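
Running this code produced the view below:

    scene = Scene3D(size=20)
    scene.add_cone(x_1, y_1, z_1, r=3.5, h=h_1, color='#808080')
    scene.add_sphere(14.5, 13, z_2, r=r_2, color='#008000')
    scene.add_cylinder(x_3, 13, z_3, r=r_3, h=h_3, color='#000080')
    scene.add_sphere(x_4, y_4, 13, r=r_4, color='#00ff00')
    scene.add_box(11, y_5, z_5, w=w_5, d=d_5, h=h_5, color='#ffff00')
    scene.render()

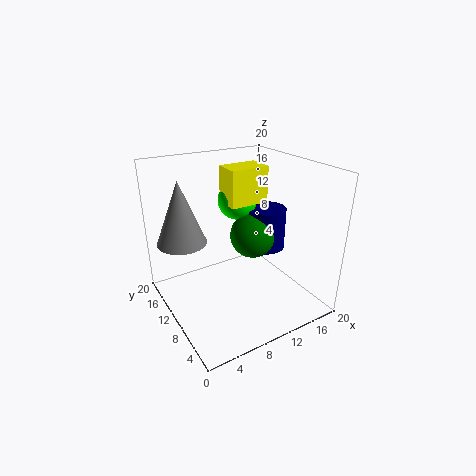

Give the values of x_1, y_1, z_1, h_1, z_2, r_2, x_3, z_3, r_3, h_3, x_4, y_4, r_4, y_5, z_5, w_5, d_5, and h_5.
x_1 = 3.5, y_1 = 14.5, z_1 = 9, h_1 = 9, z_2 = 8, r_2 = 3.5, x_3 = 17, z_3 = 5.5, r_3 = 3, h_3 = 6.5, x_4 = 13.5, y_4 = 16, r_4 = 3, y_5 = 13, z_5 = 13, w_5 = 6, d_5 = 4, h_5 = 5.5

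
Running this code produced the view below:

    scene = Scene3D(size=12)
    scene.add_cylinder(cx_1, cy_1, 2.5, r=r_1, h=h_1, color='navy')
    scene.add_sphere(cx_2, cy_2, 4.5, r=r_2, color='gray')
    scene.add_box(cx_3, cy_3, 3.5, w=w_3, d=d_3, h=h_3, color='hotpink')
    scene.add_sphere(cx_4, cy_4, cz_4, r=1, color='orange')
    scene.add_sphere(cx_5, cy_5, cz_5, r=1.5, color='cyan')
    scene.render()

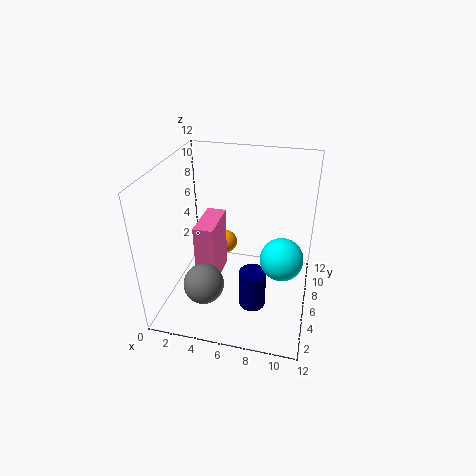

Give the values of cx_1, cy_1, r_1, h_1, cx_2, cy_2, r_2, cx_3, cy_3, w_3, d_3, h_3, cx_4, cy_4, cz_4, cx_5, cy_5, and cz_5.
cx_1 = 8; cy_1 = 2.5; r_1 = 1; h_1 = 3; cx_2 = 4.5; cy_2 = 1.5; r_2 = 1.5; cx_3 = 3.5; cy_3 = 2.5; w_3 = 1.5; d_3 = 3.5; h_3 = 5; cx_4 = 4.5; cy_4 = 7.5; cz_4 = 4.5; cx_5 = 10; cy_5 = 2.5; cz_5 = 7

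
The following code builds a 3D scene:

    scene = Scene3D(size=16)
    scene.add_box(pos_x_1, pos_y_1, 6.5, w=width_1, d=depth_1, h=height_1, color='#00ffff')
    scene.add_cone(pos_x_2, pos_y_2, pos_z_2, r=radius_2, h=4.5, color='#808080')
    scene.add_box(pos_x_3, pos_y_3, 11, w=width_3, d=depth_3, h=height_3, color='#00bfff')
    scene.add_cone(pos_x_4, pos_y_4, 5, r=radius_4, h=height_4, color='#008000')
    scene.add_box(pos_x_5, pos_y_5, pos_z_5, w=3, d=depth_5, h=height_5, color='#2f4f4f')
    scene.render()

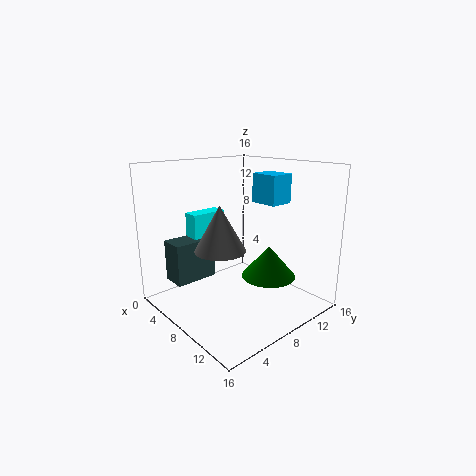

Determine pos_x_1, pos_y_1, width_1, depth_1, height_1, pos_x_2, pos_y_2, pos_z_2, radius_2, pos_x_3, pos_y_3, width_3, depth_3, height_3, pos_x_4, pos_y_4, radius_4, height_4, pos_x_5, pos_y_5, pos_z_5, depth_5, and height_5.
pos_x_1 = 0.5, pos_y_1 = 6, width_1 = 2, depth_1 = 4.5, height_1 = 3.25, pos_x_2 = 10.25, pos_y_2 = 3.75, pos_z_2 = 8.25, radius_2 = 2.5, pos_x_3 = 5.5, pos_y_3 = 12.5, width_3 = 3.5, depth_3 = 3, height_3 = 3.5, pos_x_4 = 12.5, pos_y_4 = 8.25, radius_4 = 2.75, height_4 = 3.25, pos_x_5 = 0.25, pos_y_5 = 3, pos_z_5 = 1.75, depth_5 = 5.25, height_5 = 5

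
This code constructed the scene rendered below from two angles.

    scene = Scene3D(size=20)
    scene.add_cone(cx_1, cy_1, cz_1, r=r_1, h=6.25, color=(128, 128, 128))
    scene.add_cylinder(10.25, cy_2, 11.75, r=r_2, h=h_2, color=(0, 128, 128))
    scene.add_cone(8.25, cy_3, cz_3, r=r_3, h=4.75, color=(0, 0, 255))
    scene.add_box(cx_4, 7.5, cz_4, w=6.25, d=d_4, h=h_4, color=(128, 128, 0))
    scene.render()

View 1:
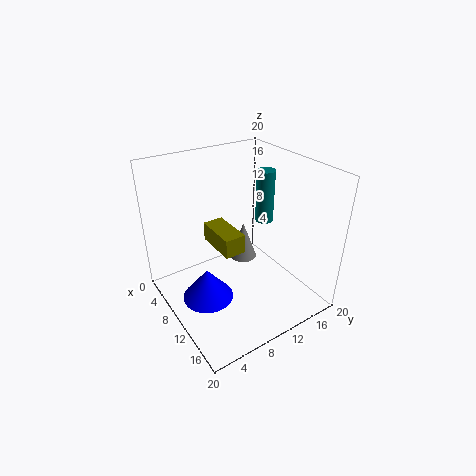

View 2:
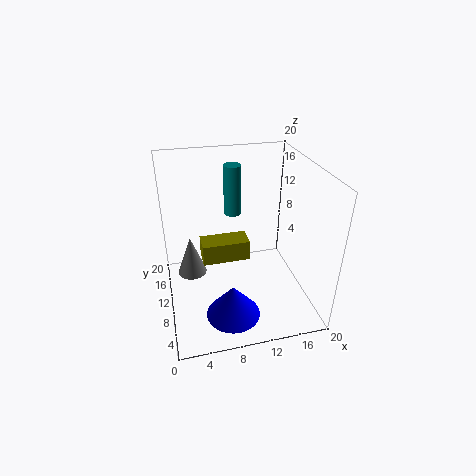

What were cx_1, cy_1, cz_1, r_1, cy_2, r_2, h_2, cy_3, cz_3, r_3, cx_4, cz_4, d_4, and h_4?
cx_1 = 3.75
cy_1 = 15.25
cz_1 = 1.5
r_1 = 2.25
cy_2 = 14.25
r_2 = 1.25
h_2 = 7.25
cy_3 = 5.75
cz_3 = 0.25
r_3 = 3.75
cx_4 = 4.75
cz_4 = 8
d_4 = 3
h_4 = 2.75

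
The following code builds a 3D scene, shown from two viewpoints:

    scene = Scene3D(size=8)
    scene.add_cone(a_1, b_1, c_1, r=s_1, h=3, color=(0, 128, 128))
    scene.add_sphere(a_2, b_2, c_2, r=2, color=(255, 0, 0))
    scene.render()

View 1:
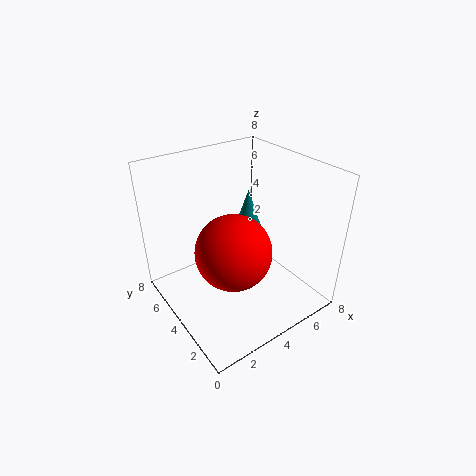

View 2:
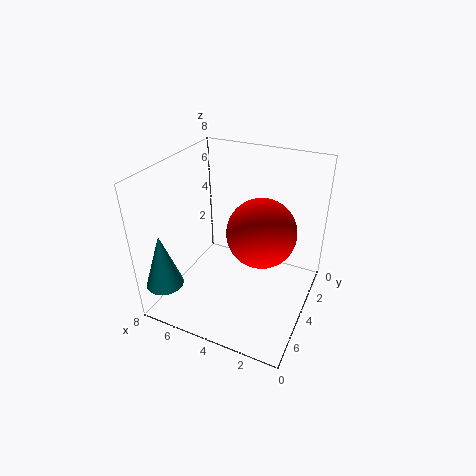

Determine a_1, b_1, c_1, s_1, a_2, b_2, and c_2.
a_1 = 7; b_1 = 7; c_1 = 2; s_1 = 1; a_2 = 3; b_2 = 3; c_2 = 4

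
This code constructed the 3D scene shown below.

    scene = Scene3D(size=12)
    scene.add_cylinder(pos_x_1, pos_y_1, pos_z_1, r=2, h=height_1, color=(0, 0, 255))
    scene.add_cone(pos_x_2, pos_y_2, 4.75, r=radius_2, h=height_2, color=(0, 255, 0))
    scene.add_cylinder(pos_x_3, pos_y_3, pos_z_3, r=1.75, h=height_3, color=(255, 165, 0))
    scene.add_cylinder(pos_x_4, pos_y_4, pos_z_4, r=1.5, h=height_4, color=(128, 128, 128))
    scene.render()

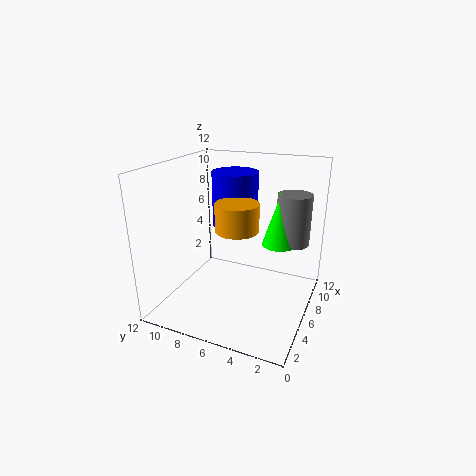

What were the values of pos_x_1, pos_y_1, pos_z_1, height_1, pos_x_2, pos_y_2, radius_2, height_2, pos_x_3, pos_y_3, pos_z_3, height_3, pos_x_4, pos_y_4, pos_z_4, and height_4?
pos_x_1 = 8.25, pos_y_1 = 7.25, pos_z_1 = 6.25, height_1 = 4.75, pos_x_2 = 8.75, pos_y_2 = 3.25, radius_2 = 1.5, height_2 = 4.75, pos_x_3 = 5.25, pos_y_3 = 5.75, pos_z_3 = 7, height_3 = 2.25, pos_x_4 = 9.5, pos_y_4 = 2.25, pos_z_4 = 4.75, height_4 = 4.5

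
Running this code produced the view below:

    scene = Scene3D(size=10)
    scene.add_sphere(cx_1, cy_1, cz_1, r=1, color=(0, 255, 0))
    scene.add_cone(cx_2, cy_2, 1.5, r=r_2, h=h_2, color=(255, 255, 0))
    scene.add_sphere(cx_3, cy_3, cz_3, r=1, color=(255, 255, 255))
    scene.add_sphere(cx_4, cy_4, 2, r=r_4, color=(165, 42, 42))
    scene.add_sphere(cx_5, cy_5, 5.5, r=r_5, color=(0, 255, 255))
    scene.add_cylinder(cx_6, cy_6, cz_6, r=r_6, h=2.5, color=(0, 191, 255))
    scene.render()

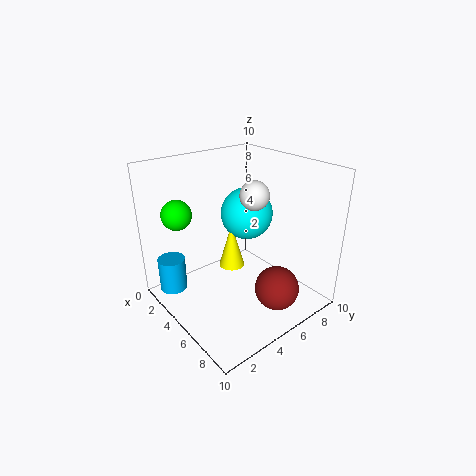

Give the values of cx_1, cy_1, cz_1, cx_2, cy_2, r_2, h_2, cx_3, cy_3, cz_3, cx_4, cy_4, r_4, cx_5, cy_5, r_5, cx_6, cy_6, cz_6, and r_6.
cx_1 = 3
cy_1 = 1.5
cz_1 = 7
cx_2 = 3
cy_2 = 6
r_2 = 1
h_2 = 3.5
cx_3 = 5.5
cy_3 = 6
cz_3 = 8
cx_4 = 8
cy_4 = 6
r_4 = 1.5
cx_5 = 3
cy_5 = 7.5
r_5 = 2
cx_6 = 1.5
cy_6 = 1.5
cz_6 = 0.5
r_6 = 1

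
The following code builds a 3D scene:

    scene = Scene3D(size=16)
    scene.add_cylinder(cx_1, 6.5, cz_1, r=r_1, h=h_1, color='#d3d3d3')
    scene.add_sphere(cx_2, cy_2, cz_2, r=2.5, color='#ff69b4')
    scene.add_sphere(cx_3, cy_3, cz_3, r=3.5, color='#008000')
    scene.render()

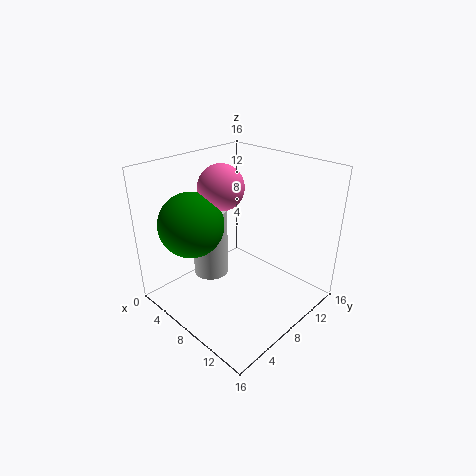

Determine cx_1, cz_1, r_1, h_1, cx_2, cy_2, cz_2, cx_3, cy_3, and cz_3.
cx_1 = 5, cz_1 = 3, r_1 = 2, h_1 = 8, cx_2 = 6, cy_2 = 7.5, cz_2 = 13.5, cx_3 = 5, cy_3 = 4, cz_3 = 10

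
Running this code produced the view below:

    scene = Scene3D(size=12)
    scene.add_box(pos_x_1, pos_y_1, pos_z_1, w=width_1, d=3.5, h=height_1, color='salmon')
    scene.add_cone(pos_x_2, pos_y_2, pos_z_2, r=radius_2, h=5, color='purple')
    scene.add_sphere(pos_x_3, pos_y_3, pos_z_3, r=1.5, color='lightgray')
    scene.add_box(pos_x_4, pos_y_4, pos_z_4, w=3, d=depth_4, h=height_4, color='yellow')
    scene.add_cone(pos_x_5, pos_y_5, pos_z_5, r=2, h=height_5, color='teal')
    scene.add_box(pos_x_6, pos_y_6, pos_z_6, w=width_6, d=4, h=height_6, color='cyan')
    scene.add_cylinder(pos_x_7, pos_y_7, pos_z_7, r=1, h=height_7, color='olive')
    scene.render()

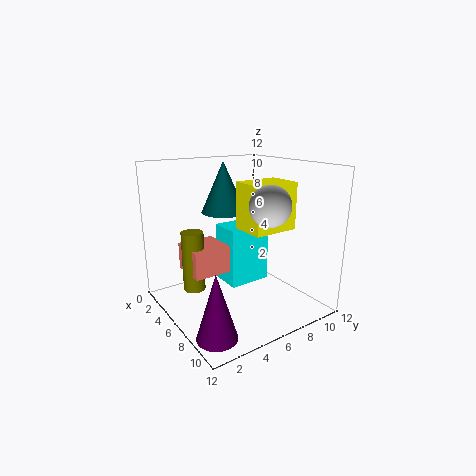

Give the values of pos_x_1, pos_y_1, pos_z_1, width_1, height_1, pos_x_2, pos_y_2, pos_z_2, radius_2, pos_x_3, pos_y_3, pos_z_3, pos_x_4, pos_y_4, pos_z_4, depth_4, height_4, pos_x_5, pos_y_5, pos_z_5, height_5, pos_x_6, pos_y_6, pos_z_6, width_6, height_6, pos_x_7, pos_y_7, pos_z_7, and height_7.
pos_x_1 = 0.5, pos_y_1 = 3, pos_z_1 = 2, width_1 = 3.5, height_1 = 2.5, pos_x_2 = 10, pos_y_2 = 1.5, pos_z_2 = 0.5, radius_2 = 1.5, pos_x_3 = 10, pos_y_3 = 6, pos_z_3 = 9.5, pos_x_4 = 5, pos_y_4 = 6.5, pos_z_4 = 6.5, depth_4 = 4, height_4 = 4, pos_x_5 = 3, pos_y_5 = 6.5, pos_z_5 = 7.5, height_5 = 4.5, pos_x_6 = 1.5, pos_y_6 = 6.5, pos_z_6 = 0.5, width_6 = 3, height_6 = 5.5, pos_x_7 = 2.5, pos_y_7 = 3.5, pos_z_7 = 0.5, height_7 = 5.5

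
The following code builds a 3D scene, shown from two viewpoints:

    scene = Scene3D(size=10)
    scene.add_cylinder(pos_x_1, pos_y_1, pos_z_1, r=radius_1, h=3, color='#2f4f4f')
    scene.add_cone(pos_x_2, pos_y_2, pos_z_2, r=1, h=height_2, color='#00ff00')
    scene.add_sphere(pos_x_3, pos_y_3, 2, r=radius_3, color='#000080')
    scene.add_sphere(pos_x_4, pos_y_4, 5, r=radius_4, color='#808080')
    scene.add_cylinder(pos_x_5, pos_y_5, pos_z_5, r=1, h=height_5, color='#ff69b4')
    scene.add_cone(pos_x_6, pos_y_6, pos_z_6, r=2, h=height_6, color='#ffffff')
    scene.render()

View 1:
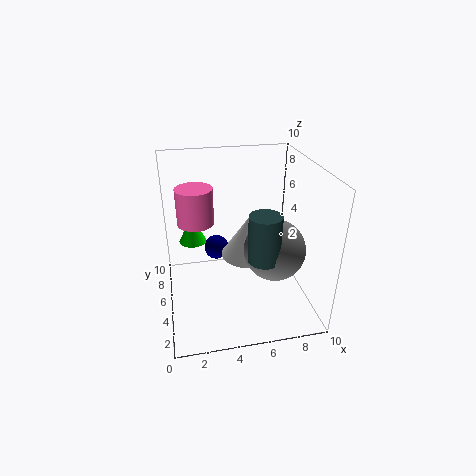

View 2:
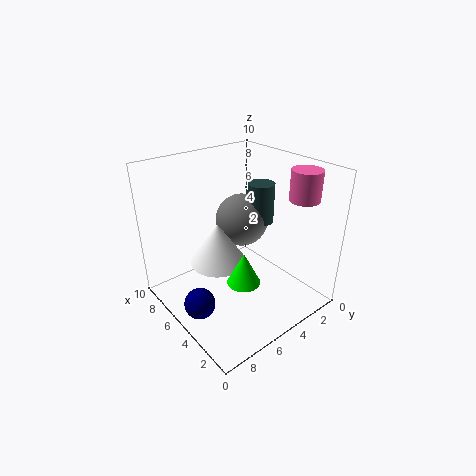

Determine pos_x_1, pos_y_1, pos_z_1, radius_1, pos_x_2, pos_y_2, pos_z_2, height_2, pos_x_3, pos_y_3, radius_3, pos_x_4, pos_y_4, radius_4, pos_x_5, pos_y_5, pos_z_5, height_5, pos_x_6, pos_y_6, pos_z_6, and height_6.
pos_x_1 = 6, pos_y_1 = 2, pos_z_1 = 5, radius_1 = 1, pos_x_2 = 2, pos_y_2 = 7, pos_z_2 = 4, height_2 = 2, pos_x_3 = 4, pos_y_3 = 9, radius_3 = 1, pos_x_4 = 7, pos_y_4 = 3, radius_4 = 2, pos_x_5 = 2, pos_y_5 = 2, pos_z_5 = 8, height_5 = 2, pos_x_6 = 6, pos_y_6 = 6, pos_z_6 = 3, height_6 = 3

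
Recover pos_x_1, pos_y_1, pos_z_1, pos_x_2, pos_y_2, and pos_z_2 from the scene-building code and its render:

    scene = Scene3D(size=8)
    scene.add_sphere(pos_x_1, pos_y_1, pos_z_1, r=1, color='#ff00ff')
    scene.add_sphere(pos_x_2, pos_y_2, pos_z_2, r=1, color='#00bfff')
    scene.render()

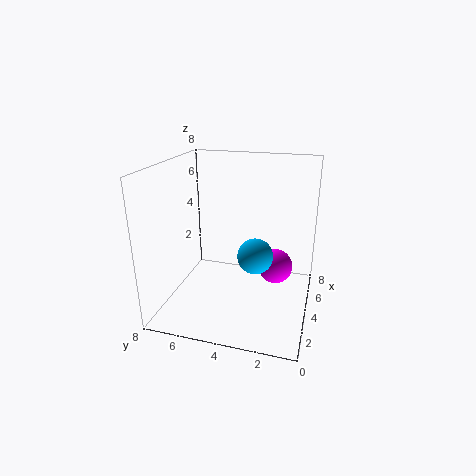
pos_x_1 = 5
pos_y_1 = 2
pos_z_1 = 2
pos_x_2 = 4
pos_y_2 = 3
pos_z_2 = 3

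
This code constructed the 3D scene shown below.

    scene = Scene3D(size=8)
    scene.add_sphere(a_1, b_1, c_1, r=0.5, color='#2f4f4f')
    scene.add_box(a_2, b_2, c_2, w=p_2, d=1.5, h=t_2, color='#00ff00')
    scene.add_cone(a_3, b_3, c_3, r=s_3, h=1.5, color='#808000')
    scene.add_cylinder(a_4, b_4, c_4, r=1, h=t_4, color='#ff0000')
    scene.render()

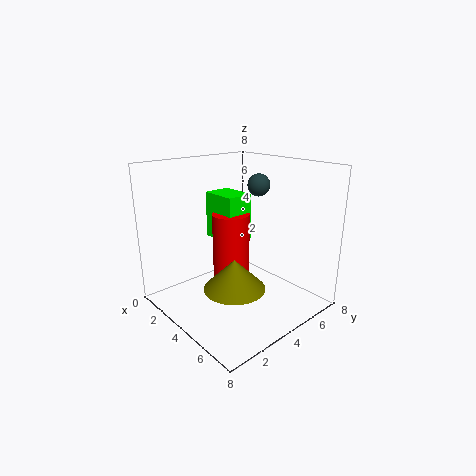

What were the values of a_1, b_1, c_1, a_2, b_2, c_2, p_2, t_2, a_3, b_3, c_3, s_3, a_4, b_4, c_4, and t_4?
a_1 = 6.5; b_1 = 3; c_1 = 7.5; a_2 = 2.5; b_2 = 3; c_2 = 4; p_2 = 2; t_2 = 2.5; a_3 = 6; b_3 = 2; c_3 = 2.5; s_3 = 1.5; a_4 = 4; b_4 = 3.5; c_4 = 2; t_4 = 3.5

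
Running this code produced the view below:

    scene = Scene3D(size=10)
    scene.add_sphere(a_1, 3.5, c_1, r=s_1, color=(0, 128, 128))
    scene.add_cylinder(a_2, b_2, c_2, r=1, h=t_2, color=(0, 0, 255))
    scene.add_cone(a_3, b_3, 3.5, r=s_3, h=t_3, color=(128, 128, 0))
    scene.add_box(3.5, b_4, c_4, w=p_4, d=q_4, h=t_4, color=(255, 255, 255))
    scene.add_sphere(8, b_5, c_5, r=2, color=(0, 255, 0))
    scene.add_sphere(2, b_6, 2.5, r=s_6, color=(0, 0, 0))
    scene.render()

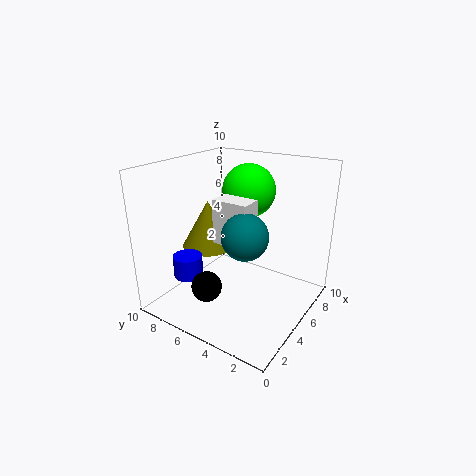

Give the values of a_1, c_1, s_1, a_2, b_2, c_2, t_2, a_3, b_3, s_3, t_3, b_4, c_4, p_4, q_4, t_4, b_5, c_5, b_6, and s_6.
a_1 = 3.5
c_1 = 6
s_1 = 1.5
a_2 = 2.5
b_2 = 7.5
c_2 = 2.5
t_2 = 1.5
a_3 = 5.5
b_3 = 8
s_3 = 2
t_3 = 3.5
b_4 = 3.5
c_4 = 5
p_4 = 1.5
q_4 = 2.5
t_4 = 3
b_5 = 6
c_5 = 7.5
b_6 = 5.5
s_6 = 1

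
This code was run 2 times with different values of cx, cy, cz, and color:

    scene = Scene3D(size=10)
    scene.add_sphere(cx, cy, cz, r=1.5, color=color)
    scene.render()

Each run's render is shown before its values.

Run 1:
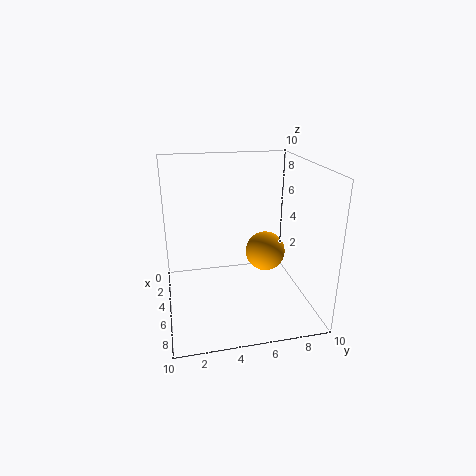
cx = 3.5
cy = 7.5
cz = 3
color = 'orange'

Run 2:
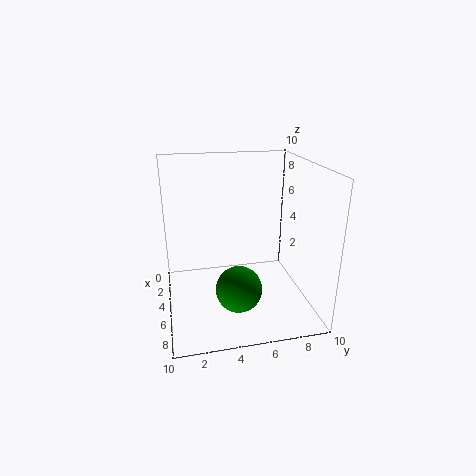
cx = 7.5
cy = 4.5
cz = 2.5
color = 'green'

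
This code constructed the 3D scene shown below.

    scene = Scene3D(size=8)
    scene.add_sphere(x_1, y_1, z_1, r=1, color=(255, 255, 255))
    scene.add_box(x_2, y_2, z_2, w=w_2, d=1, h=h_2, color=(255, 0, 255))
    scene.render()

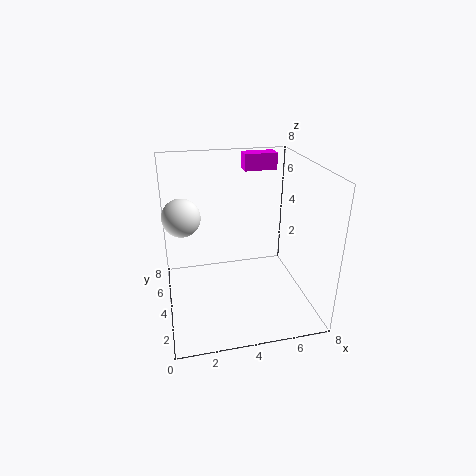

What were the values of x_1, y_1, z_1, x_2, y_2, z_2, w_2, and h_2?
x_1 = 1; y_1 = 4; z_1 = 5.5; x_2 = 5; y_2 = 6.5; z_2 = 7; w_2 = 2; h_2 = 1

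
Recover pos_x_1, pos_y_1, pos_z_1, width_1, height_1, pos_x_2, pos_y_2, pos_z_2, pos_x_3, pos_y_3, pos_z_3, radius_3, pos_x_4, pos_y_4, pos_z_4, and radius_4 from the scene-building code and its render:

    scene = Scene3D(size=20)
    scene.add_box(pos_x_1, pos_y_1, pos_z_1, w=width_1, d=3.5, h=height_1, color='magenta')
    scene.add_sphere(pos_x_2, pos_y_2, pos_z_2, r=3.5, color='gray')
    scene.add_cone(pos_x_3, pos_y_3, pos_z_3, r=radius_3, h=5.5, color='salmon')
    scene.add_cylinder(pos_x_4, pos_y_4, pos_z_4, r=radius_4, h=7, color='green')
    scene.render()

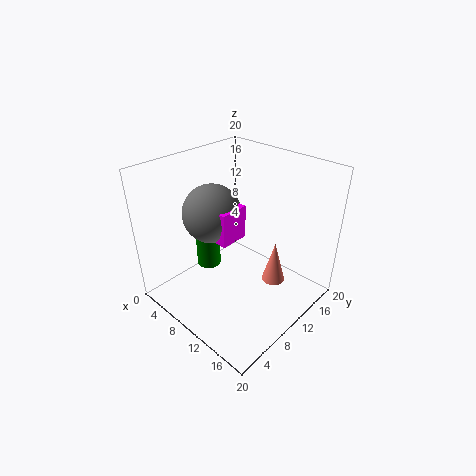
pos_x_1 = 9; pos_y_1 = 3.5; pos_z_1 = 13.5; width_1 = 5; height_1 = 4; pos_x_2 = 10.5; pos_y_2 = 5; pos_z_2 = 16; pos_x_3 = 16; pos_y_3 = 10.5; pos_z_3 = 6; radius_3 = 1.5; pos_x_4 = 9.5; pos_y_4 = 5; pos_z_4 = 8.5; radius_4 = 1.5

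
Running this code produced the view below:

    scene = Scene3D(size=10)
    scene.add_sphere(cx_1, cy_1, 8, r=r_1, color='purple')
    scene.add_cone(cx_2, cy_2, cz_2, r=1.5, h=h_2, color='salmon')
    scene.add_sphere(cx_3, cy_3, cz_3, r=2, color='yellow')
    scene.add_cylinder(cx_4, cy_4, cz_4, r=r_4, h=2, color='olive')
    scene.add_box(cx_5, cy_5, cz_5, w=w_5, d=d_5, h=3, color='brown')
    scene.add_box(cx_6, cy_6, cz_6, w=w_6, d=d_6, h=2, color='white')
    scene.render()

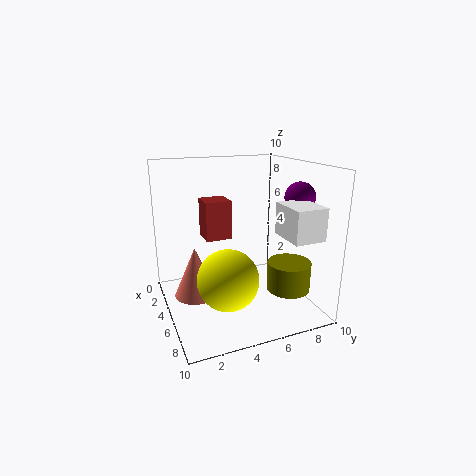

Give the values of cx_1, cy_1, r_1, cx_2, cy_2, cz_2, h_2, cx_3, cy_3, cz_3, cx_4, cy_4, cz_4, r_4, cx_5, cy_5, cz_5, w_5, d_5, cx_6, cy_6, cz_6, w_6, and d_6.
cx_1 = 7
cy_1 = 8.5
r_1 = 1
cx_2 = 4.5
cy_2 = 2
cz_2 = 1
h_2 = 3.5
cx_3 = 7
cy_3 = 3.5
cz_3 = 3
cx_4 = 7
cy_4 = 8
cz_4 = 1.5
r_4 = 1.5
cx_5 = 0.5
cy_5 = 3.5
cz_5 = 4
w_5 = 2
d_5 = 2
cx_6 = 7.5
cy_6 = 6.5
cz_6 = 6
w_6 = 2.5
d_6 = 2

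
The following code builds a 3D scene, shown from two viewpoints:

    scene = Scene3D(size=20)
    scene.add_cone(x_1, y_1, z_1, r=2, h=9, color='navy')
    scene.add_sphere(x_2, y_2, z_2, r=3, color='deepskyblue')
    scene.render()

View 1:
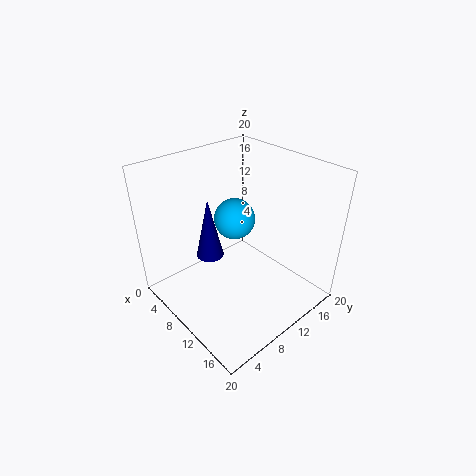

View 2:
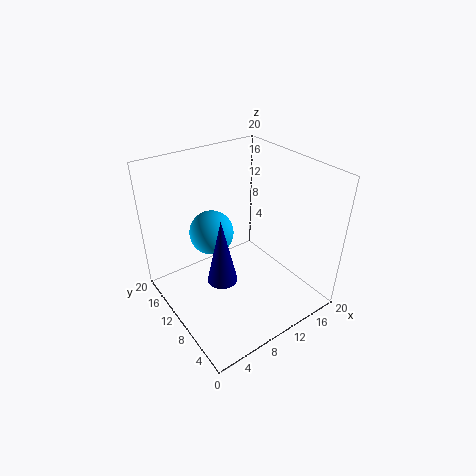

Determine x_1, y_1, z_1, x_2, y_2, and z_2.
x_1 = 6
y_1 = 8
z_1 = 6
x_2 = 7
y_2 = 12
z_2 = 11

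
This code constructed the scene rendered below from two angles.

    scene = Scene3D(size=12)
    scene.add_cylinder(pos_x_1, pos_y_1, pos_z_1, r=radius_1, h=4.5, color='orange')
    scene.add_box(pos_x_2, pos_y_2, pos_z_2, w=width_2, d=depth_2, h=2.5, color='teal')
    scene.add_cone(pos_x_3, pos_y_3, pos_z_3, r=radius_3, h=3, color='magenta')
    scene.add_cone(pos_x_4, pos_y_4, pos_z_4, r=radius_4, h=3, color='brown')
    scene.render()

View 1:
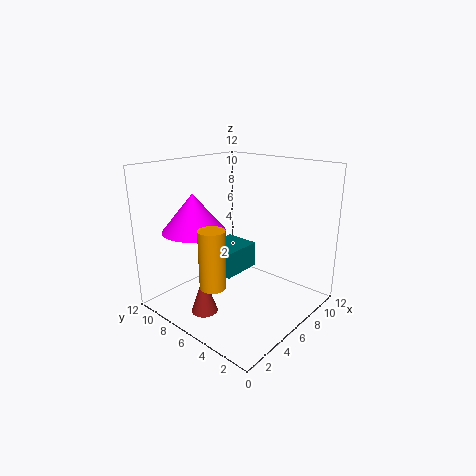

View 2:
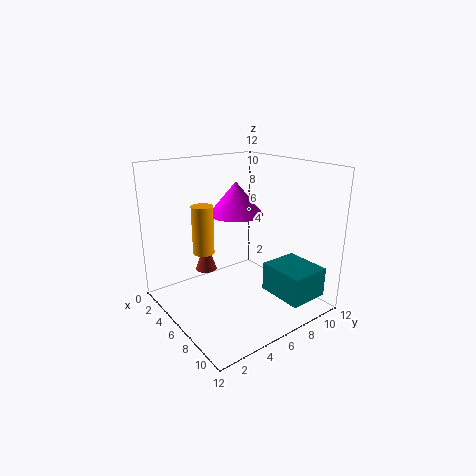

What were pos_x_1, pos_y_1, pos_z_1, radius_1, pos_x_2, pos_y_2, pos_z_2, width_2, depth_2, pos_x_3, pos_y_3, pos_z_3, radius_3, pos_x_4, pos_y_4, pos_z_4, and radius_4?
pos_x_1 = 2, pos_y_1 = 5, pos_z_1 = 3.5, radius_1 = 1, pos_x_2 = 7, pos_y_2 = 8, pos_z_2 = 1, width_2 = 4, depth_2 = 3.5, pos_x_3 = 3, pos_y_3 = 8, pos_z_3 = 7, radius_3 = 2.5, pos_x_4 = 1.5, pos_y_4 = 5.5, pos_z_4 = 1.5, radius_4 = 1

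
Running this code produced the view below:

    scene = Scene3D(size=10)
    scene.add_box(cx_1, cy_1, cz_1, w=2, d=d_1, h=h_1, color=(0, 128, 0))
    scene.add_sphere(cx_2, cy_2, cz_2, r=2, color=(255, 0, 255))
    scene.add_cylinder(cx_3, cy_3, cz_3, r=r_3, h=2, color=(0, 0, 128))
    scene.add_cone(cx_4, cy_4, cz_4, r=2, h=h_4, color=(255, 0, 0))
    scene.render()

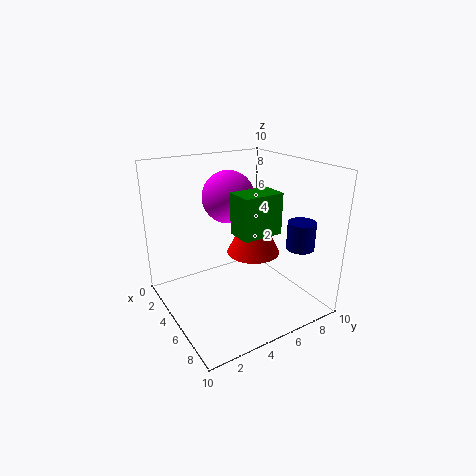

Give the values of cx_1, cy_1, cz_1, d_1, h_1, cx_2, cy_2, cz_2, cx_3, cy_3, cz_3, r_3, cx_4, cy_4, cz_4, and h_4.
cx_1 = 4; cy_1 = 5; cz_1 = 5; d_1 = 3; h_1 = 3; cx_2 = 2; cy_2 = 6; cz_2 = 7; cx_3 = 7; cy_3 = 9; cz_3 = 4; r_3 = 1; cx_4 = 4; cy_4 = 7; cz_4 = 3; h_4 = 4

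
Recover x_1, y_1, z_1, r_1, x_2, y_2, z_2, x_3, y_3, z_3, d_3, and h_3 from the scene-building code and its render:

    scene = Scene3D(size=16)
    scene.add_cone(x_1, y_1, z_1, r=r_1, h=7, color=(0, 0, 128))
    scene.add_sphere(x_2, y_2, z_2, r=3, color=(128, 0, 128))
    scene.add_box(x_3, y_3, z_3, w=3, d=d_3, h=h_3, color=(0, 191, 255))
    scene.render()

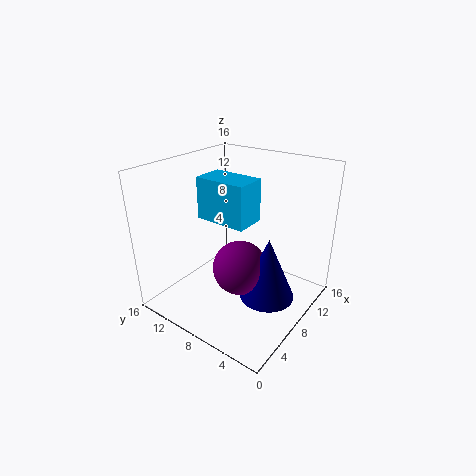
x_1 = 8; y_1 = 4; z_1 = 2; r_1 = 3; x_2 = 7; y_2 = 7; z_2 = 5; x_3 = 3; y_3 = 4; z_3 = 12; d_3 = 5; h_3 = 4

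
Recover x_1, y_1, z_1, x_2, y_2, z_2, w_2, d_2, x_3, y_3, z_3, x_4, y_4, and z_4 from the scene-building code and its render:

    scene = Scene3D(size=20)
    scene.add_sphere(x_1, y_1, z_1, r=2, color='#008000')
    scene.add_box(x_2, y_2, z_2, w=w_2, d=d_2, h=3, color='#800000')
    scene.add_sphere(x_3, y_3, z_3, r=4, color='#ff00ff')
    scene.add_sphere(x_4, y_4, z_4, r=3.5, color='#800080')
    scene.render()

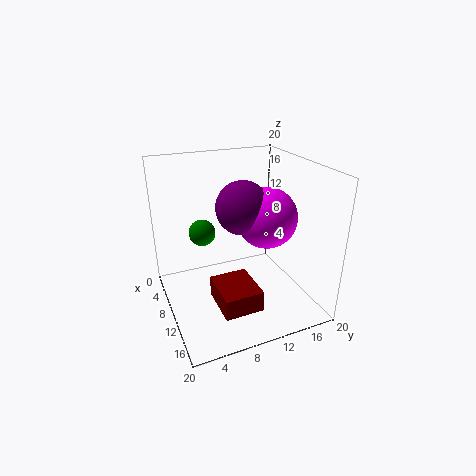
x_1 = 4.5
y_1 = 6.5
z_1 = 9
x_2 = 9
y_2 = 6
z_2 = 1
w_2 = 6.5
d_2 = 5.5
x_3 = 12.5
y_3 = 13
z_3 = 13.5
x_4 = 11.5
y_4 = 10
z_4 = 15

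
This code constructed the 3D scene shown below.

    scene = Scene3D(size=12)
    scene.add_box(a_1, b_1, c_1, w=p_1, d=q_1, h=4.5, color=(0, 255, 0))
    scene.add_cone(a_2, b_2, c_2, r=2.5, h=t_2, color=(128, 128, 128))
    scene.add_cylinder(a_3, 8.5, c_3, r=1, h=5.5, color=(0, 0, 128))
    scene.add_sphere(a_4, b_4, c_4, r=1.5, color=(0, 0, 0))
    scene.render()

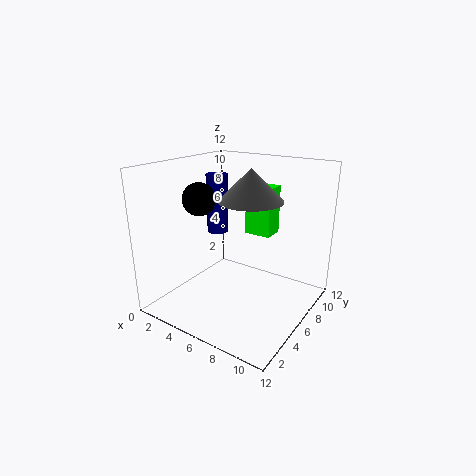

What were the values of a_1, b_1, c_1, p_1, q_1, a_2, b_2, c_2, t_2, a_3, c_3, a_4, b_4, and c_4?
a_1 = 4.5, b_1 = 9.5, c_1 = 5, p_1 = 2.5, q_1 = 2, a_2 = 7.5, b_2 = 5.5, c_2 = 9.5, t_2 = 2.5, a_3 = 2, c_3 = 5, a_4 = 1.5, b_4 = 6.5, c_4 = 8.5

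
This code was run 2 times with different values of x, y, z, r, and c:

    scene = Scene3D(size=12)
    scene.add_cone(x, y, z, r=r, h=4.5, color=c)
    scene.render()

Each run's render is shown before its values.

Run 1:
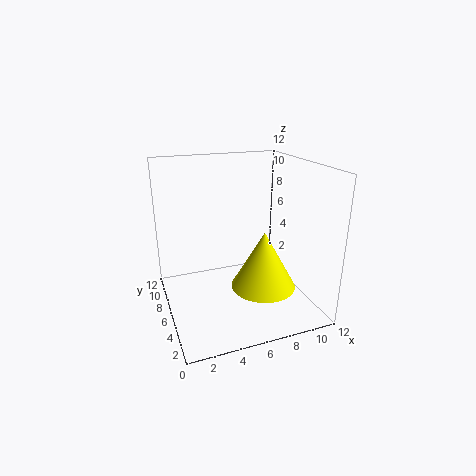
x = 7; y = 3; z = 3; r = 2.5; c = 'yellow'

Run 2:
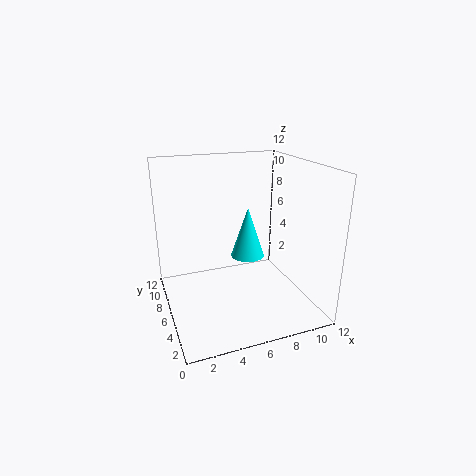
x = 7.5; y = 7.5; z = 3.5; r = 1.5; c = 'cyan'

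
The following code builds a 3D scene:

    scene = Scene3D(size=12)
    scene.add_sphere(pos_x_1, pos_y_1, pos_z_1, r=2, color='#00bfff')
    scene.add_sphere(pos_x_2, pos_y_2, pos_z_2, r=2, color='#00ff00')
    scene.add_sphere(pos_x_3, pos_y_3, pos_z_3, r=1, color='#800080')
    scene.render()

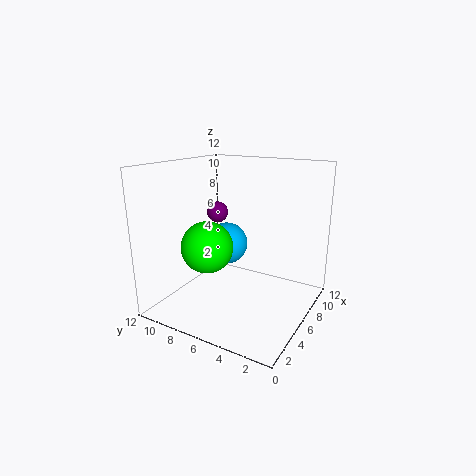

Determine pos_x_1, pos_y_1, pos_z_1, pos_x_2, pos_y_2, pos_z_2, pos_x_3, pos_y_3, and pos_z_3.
pos_x_1 = 9, pos_y_1 = 9, pos_z_1 = 4, pos_x_2 = 3, pos_y_2 = 7, pos_z_2 = 6, pos_x_3 = 9, pos_y_3 = 10, pos_z_3 = 7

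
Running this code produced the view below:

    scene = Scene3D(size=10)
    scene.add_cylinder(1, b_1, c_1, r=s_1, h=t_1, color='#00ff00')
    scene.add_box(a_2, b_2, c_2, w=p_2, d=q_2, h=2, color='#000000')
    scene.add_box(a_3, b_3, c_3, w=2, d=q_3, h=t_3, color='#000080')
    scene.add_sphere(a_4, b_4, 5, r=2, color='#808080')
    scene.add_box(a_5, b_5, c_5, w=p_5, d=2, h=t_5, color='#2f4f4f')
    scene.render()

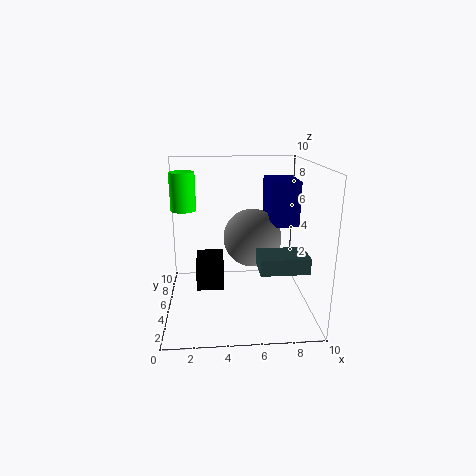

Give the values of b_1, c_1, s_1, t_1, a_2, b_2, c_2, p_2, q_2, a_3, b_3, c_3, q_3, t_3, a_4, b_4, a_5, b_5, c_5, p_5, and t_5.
b_1 = 9; c_1 = 6; s_1 = 1; t_1 = 3; a_2 = 2; b_2 = 5; c_2 = 1; p_2 = 2; q_2 = 3; a_3 = 7; b_3 = 4; c_3 = 6; q_3 = 3; t_3 = 3; a_4 = 6; b_4 = 5; a_5 = 6; b_5 = 1; c_5 = 4; p_5 = 3; t_5 = 1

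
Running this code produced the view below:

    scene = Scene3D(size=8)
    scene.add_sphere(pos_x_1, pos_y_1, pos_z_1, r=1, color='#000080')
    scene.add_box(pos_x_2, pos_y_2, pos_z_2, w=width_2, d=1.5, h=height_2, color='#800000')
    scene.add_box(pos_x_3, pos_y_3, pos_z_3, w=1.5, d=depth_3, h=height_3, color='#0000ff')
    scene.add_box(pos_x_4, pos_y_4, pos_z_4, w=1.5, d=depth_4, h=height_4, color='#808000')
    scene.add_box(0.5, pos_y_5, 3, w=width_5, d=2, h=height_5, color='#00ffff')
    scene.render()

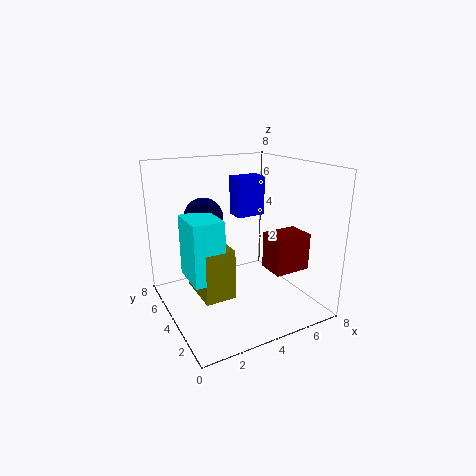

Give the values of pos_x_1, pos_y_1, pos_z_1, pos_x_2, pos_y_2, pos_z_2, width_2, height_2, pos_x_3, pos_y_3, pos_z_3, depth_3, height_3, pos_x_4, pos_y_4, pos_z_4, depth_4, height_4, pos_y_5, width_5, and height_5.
pos_x_1 = 2, pos_y_1 = 4, pos_z_1 = 5.5, pos_x_2 = 5, pos_y_2 = 1.5, pos_z_2 = 2.5, width_2 = 2, height_2 = 2, pos_x_3 = 3.5, pos_y_3 = 3, pos_z_3 = 5.5, depth_3 = 1, height_3 = 2, pos_x_4 = 1, pos_y_4 = 1.5, pos_z_4 = 2, depth_4 = 2.5, height_4 = 2.5, pos_y_5 = 1.5, width_5 = 1.5, height_5 = 3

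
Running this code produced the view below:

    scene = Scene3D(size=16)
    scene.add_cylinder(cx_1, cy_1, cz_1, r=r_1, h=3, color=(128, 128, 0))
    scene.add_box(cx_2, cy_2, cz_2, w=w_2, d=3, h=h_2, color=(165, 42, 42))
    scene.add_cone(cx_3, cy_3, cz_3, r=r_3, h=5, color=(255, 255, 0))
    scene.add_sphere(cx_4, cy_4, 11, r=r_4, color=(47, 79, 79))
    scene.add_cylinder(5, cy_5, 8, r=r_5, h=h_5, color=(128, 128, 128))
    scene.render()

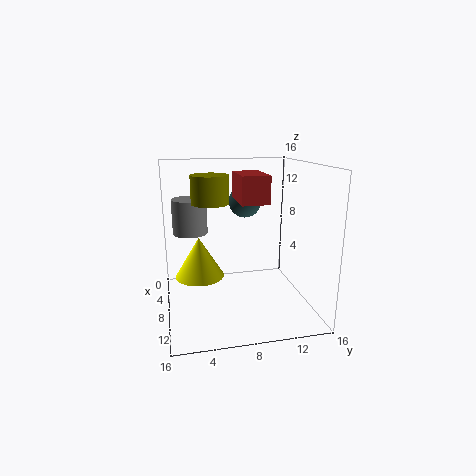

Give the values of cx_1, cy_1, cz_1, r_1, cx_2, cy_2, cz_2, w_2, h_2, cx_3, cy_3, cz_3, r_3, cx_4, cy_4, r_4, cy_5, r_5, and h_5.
cx_1 = 8, cy_1 = 5, cz_1 = 12, r_1 = 2, cx_2 = 5, cy_2 = 8, cz_2 = 12, w_2 = 5, h_2 = 3, cx_3 = 4, cy_3 = 4, cz_3 = 2, r_3 = 3, cx_4 = 3, cy_4 = 10, r_4 = 2, cy_5 = 3, r_5 = 2, h_5 = 4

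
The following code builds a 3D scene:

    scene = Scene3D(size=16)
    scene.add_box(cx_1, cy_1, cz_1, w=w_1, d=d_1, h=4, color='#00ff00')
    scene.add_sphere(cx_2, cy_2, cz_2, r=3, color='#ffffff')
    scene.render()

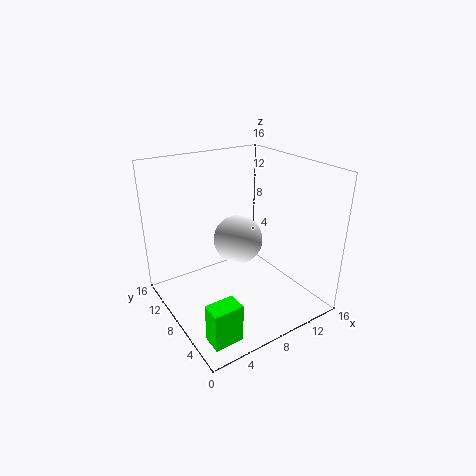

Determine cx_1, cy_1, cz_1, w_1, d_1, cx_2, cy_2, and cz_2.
cx_1 = 1, cy_1 = 1, cz_1 = 1, w_1 = 3, d_1 = 2, cx_2 = 10, cy_2 = 11, cz_2 = 6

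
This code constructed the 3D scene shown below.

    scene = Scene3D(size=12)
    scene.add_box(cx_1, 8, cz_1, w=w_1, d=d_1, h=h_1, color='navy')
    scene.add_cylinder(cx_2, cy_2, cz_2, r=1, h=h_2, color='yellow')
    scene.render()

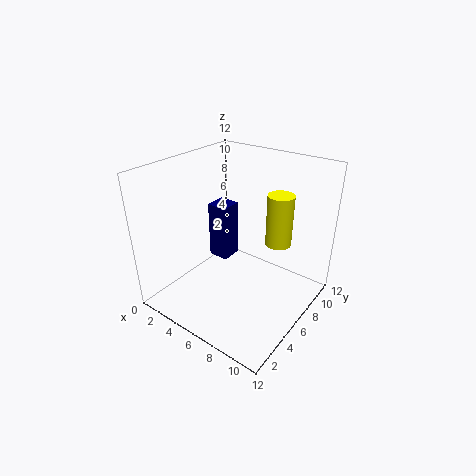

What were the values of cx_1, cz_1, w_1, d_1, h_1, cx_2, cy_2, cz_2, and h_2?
cx_1 = 1, cz_1 = 1.5, w_1 = 2, d_1 = 2, h_1 = 5.5, cx_2 = 9.5, cy_2 = 6.5, cz_2 = 6.5, h_2 = 4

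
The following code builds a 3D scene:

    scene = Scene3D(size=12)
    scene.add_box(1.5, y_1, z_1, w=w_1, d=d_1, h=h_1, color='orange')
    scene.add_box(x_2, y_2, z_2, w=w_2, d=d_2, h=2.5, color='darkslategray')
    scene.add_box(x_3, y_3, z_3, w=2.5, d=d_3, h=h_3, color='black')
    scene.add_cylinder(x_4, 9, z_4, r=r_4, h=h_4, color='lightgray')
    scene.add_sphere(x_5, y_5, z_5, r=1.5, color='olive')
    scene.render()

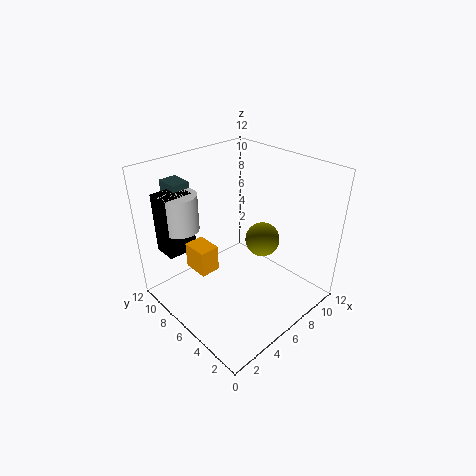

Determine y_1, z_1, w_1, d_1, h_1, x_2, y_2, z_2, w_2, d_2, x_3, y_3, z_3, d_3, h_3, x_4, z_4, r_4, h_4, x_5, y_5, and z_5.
y_1 = 5
z_1 = 5
w_1 = 1.5
d_1 = 2
h_1 = 2
x_2 = 2.5
y_2 = 9.5
z_2 = 8
w_2 = 1.5
d_2 = 2
x_3 = 1
y_3 = 8.5
z_3 = 5
d_3 = 2
h_3 = 5
x_4 = 2.5
z_4 = 7
r_4 = 1.5
h_4 = 3
x_5 = 8.5
y_5 = 5.5
z_5 = 5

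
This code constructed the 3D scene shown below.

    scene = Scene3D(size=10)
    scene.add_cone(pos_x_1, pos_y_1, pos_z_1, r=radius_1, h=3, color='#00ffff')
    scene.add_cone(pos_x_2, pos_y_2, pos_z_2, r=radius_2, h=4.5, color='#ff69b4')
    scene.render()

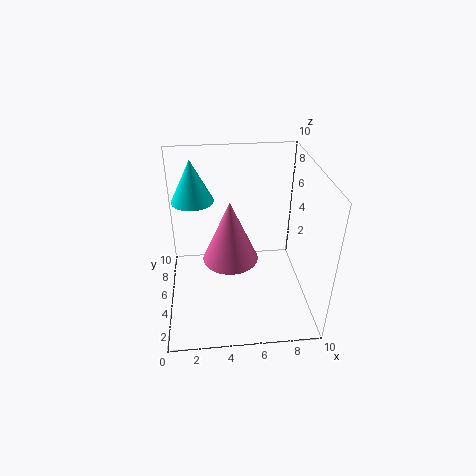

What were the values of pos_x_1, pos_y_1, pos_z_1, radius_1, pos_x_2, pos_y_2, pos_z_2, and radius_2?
pos_x_1 = 2, pos_y_1 = 7, pos_z_1 = 7, radius_1 = 1.5, pos_x_2 = 4.5, pos_y_2 = 5.5, pos_z_2 = 3, radius_2 = 2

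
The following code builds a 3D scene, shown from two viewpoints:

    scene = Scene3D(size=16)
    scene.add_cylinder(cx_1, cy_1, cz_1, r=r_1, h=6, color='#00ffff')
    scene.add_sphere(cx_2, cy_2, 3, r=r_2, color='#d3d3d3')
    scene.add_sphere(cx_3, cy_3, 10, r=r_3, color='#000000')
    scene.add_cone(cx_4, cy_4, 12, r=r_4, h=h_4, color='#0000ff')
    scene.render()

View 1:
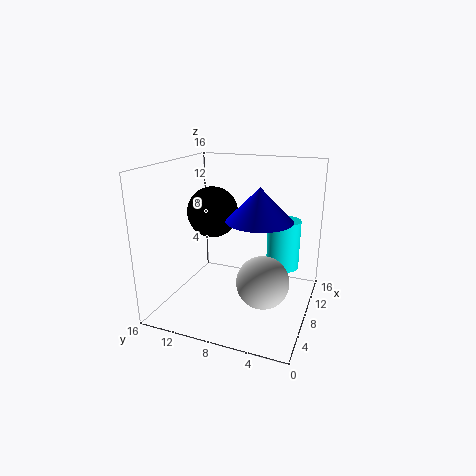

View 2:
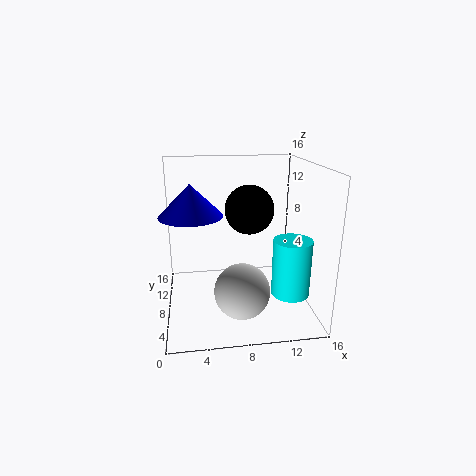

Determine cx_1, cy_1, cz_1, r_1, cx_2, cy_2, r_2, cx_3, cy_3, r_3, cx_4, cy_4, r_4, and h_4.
cx_1 = 13, cy_1 = 4, cz_1 = 3, r_1 = 2, cx_2 = 8, cy_2 = 5, r_2 = 3, cx_3 = 10, cy_3 = 12, r_3 = 3, cx_4 = 3, cy_4 = 4, r_4 = 3, h_4 = 3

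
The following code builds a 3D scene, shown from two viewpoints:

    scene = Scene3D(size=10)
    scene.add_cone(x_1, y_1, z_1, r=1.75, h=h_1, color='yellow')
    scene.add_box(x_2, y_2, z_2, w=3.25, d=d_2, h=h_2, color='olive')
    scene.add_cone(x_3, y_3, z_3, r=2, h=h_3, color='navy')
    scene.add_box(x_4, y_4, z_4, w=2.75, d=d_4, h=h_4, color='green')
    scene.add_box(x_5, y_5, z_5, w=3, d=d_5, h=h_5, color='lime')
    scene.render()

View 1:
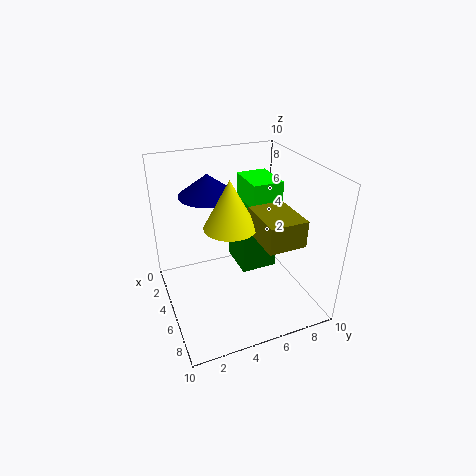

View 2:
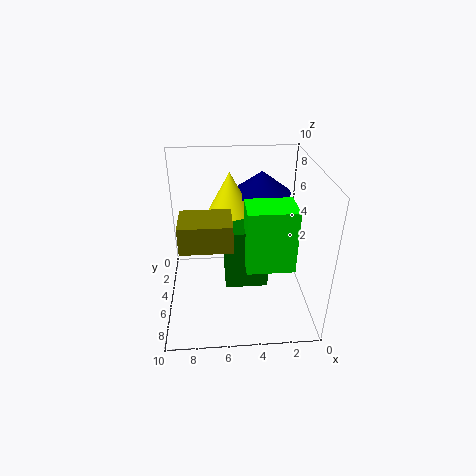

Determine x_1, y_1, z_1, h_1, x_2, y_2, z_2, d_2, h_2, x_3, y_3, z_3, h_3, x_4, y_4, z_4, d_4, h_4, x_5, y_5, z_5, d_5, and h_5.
x_1 = 5.5; y_1 = 4.25; z_1 = 6.25; h_1 = 3.25; x_2 = 5.5; y_2 = 5.5; z_2 = 5.75; d_2 = 2.5; h_2 = 1.75; x_3 = 3.25; y_3 = 3.5; z_3 = 7.75; h_3 = 1.5; x_4 = 3.25; y_4 = 5; z_4 = 2.75; d_4 = 2.5; h_4 = 4; x_5 = 1.75; y_5 = 6.25; z_5 = 4.5; d_5 = 2.25; h_5 = 4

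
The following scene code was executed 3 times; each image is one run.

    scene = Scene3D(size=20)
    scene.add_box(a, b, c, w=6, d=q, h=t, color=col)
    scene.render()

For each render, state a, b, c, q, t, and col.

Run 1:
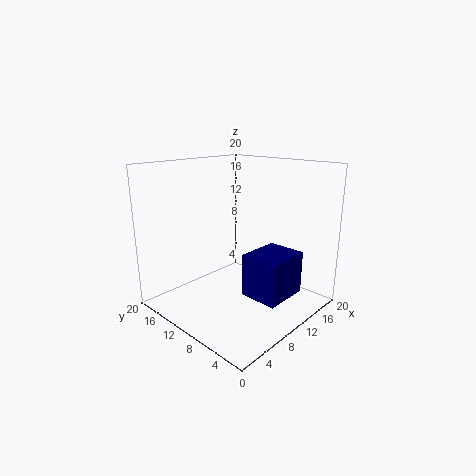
a = 6.75, b = 1.25, c = 4, q = 5, t = 5.5, col = 'navy'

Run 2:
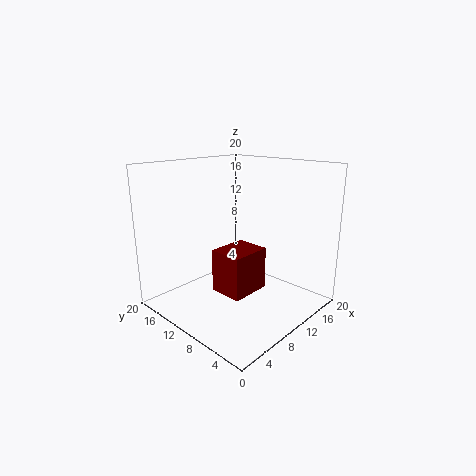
a = 7.75, b = 8, c = 1.75, q = 5, t = 6.25, col = 'maroon'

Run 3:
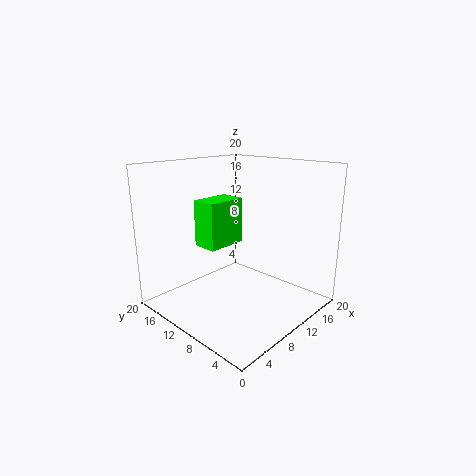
a = 7.5, b = 12.5, c = 8, q = 3.75, t = 6.75, col = 'lime'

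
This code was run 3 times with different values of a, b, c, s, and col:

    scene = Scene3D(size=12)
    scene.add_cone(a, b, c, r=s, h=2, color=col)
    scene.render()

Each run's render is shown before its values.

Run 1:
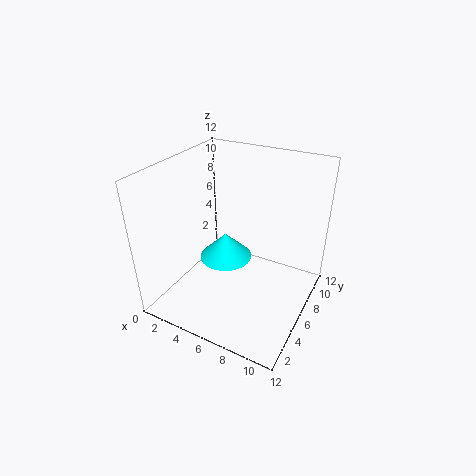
a = 6; b = 4; c = 5.5; s = 2; col = 'cyan'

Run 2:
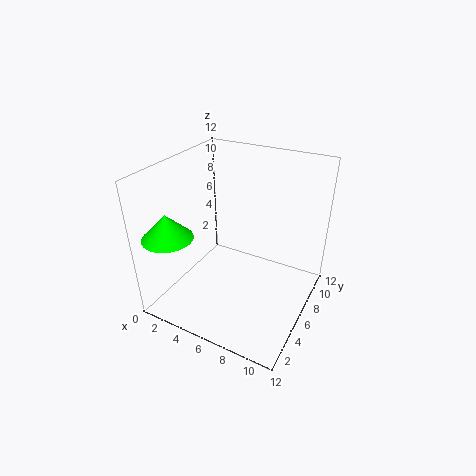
a = 2; b = 2; c = 7; s = 2; col = 'lime'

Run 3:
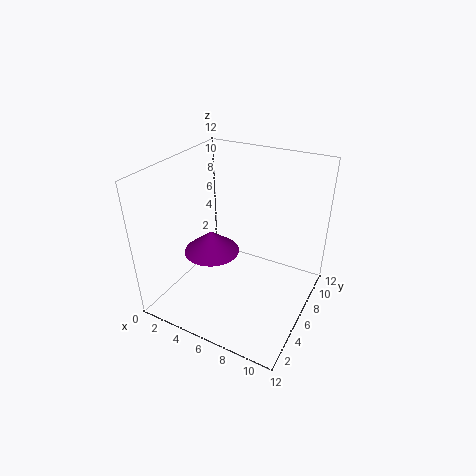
a = 3; b = 6.5; c = 3.5; s = 2.5; col = 'purple'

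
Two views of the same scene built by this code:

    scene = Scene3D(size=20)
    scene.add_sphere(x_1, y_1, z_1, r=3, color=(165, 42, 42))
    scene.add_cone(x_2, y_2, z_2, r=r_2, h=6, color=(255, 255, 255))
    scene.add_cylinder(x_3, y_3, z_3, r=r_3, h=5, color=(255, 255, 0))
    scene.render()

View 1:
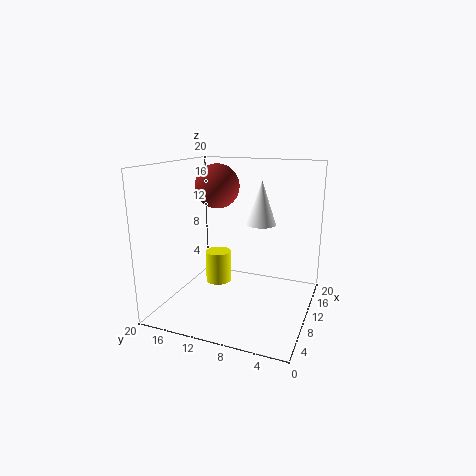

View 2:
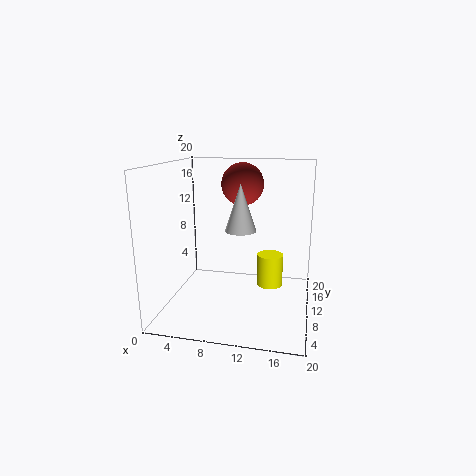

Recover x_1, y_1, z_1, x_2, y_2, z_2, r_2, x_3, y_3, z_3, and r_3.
x_1 = 10; y_1 = 13; z_1 = 17; x_2 = 11; y_2 = 7; z_2 = 12; r_2 = 2; x_3 = 14; y_3 = 15; z_3 = 1; r_3 = 2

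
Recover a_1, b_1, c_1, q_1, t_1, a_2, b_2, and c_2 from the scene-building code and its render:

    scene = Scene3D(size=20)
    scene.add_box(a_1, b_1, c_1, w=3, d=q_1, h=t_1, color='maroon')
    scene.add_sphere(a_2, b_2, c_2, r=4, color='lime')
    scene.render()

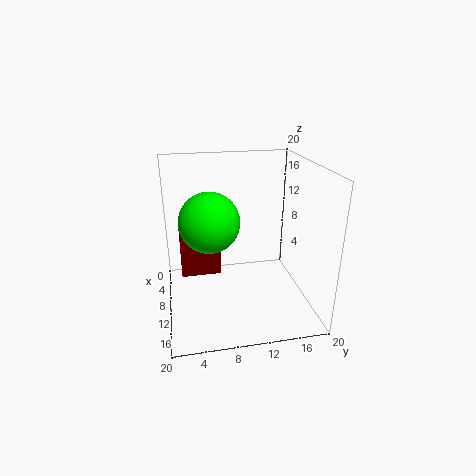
a_1 = 3.5; b_1 = 2; c_1 = 2.5; q_1 = 6; t_1 = 8; a_2 = 11; b_2 = 6; c_2 = 13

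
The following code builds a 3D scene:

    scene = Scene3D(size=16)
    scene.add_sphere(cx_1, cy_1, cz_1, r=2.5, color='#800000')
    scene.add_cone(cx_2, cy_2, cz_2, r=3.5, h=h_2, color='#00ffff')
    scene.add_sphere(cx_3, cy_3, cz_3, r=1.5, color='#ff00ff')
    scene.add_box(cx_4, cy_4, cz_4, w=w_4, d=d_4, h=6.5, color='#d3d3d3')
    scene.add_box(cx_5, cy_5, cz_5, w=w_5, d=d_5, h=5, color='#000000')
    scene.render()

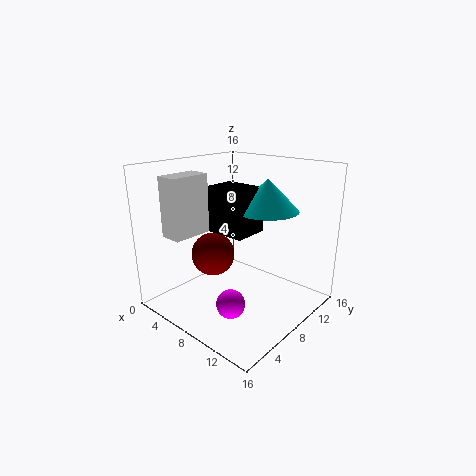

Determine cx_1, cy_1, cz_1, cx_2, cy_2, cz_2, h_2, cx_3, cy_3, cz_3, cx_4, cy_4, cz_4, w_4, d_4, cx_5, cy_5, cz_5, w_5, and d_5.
cx_1 = 5, cy_1 = 7, cz_1 = 5.5, cx_2 = 10, cy_2 = 10.5, cz_2 = 11, h_2 = 3.5, cx_3 = 10.5, cy_3 = 4, cz_3 = 2.5, cx_4 = 2.5, cy_4 = 2, cz_4 = 8.5, w_4 = 2.5, d_4 = 4.5, cx_5 = 4.5, cy_5 = 6.5, cz_5 = 8.5, w_5 = 5, d_5 = 4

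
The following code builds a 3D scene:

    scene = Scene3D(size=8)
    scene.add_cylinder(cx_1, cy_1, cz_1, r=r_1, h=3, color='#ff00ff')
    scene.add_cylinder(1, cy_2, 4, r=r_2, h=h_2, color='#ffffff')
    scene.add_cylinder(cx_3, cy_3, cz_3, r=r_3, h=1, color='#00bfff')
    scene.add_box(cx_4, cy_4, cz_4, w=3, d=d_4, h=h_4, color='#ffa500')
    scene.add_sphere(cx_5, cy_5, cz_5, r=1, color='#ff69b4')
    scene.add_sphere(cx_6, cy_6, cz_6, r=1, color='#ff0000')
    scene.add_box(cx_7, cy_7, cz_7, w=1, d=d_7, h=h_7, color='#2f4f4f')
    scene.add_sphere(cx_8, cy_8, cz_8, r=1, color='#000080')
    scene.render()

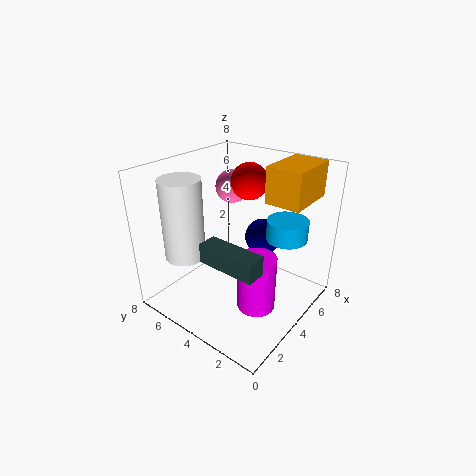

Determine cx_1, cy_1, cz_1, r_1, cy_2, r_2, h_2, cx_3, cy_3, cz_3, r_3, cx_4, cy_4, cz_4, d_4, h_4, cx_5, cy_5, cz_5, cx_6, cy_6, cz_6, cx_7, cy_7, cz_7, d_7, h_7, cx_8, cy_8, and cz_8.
cx_1 = 3; cy_1 = 2; cz_1 = 1; r_1 = 1; cy_2 = 5; r_2 = 1; h_2 = 4; cx_3 = 4; cy_3 = 1; cz_3 = 5; r_3 = 1; cx_4 = 5; cy_4 = 1; cz_4 = 6; d_4 = 2; h_4 = 2; cx_5 = 6; cy_5 = 6; cz_5 = 6; cx_6 = 5; cy_6 = 4; cz_6 = 7; cx_7 = 1; cy_7 = 1; cz_7 = 4; d_7 = 3; h_7 = 1; cx_8 = 5; cy_8 = 3; cz_8 = 4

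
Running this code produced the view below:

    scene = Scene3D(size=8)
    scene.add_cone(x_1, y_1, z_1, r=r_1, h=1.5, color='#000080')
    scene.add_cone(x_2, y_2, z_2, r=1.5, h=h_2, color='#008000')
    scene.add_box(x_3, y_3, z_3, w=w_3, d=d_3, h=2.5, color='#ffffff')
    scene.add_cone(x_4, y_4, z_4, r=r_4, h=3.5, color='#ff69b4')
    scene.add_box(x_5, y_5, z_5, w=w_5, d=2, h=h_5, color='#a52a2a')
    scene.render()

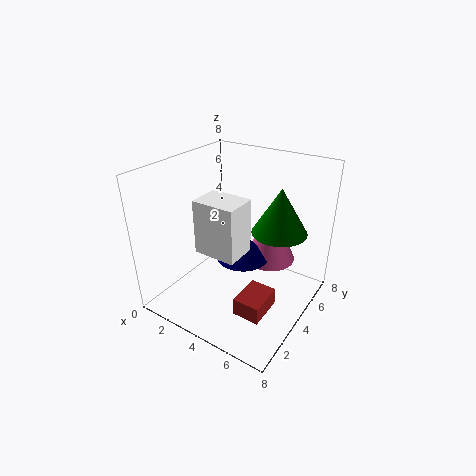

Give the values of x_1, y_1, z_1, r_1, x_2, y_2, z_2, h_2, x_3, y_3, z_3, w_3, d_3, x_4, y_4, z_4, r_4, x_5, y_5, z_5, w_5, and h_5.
x_1 = 4, y_1 = 4.5, z_1 = 2.5, r_1 = 1.5, x_2 = 6, y_2 = 5, z_2 = 4.5, h_2 = 2.5, x_3 = 4, y_3 = 0.5, z_3 = 5, w_3 = 2, d_3 = 1.5, x_4 = 5, y_4 = 6, z_4 = 2, r_4 = 1.5, x_5 = 5, y_5 = 2, z_5 = 0.5, w_5 = 1.5, h_5 = 1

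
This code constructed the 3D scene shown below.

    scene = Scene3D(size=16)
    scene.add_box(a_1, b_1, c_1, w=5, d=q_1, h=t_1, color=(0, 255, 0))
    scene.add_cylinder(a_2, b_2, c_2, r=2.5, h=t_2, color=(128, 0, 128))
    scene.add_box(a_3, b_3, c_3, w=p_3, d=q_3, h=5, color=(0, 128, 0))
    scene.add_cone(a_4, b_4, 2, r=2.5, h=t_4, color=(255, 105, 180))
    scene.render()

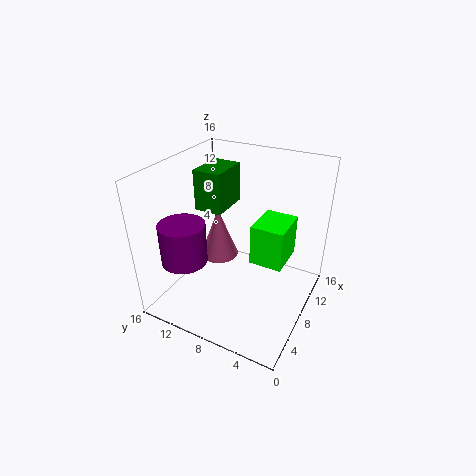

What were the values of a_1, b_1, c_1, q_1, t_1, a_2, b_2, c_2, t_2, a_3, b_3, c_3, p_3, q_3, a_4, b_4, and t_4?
a_1 = 10
b_1 = 3.5
c_1 = 3.5
q_1 = 4
t_1 = 5
a_2 = 4
b_2 = 12.5
c_2 = 6
t_2 = 4.5
a_3 = 10
b_3 = 11.5
c_3 = 9
p_3 = 5
q_3 = 3.5
a_4 = 12
b_4 = 13
t_4 = 6.5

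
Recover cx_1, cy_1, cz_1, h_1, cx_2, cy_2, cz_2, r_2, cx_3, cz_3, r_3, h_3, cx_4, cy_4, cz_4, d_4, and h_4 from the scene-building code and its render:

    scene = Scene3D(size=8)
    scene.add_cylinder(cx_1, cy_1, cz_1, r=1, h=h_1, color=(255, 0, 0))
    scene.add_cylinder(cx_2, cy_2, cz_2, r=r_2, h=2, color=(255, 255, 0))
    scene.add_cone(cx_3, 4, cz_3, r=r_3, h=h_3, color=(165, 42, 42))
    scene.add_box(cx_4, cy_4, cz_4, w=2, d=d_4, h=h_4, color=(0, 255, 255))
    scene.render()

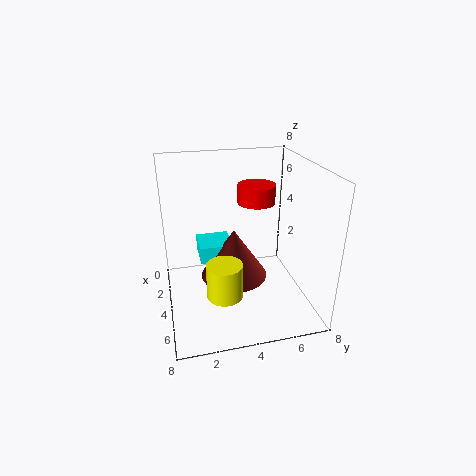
cx_1 = 4
cy_1 = 5
cz_1 = 6
h_1 = 1
cx_2 = 5
cy_2 = 3
cz_2 = 1
r_2 = 1
cx_3 = 3
cz_3 = 1
r_3 = 2
h_3 = 3
cx_4 = 1
cy_4 = 2
cz_4 = 2
d_4 = 2
h_4 = 1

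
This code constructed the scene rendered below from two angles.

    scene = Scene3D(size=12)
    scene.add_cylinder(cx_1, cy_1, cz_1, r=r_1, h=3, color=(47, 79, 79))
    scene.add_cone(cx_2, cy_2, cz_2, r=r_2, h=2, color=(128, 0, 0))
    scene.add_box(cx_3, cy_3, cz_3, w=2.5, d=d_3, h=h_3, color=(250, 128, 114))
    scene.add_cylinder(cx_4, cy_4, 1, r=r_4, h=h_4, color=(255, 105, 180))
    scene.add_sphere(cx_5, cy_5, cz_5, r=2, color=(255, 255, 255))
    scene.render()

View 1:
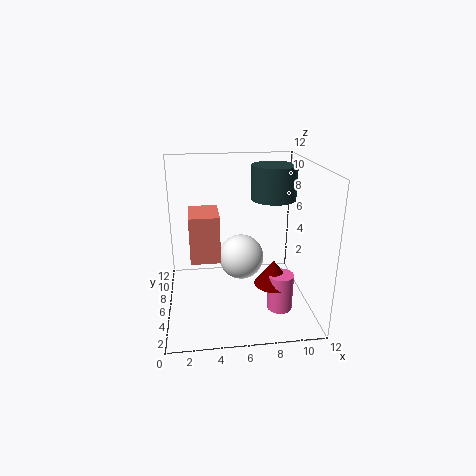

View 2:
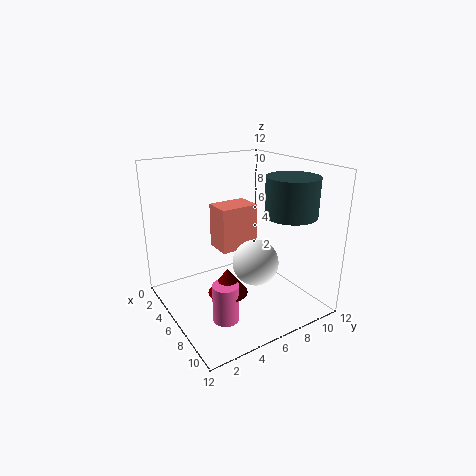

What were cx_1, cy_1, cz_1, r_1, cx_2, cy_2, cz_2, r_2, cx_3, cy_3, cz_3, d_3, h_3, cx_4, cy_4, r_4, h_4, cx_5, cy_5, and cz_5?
cx_1 = 9.5
cy_1 = 8.5
cz_1 = 8.5
r_1 = 2
cx_2 = 8.5
cy_2 = 3.5
cz_2 = 3
r_2 = 1.5
cx_3 = 2
cy_3 = 5.5
cz_3 = 4
d_3 = 3.5
h_3 = 4
cx_4 = 9
cy_4 = 3
r_4 = 1
h_4 = 3
cx_5 = 6.5
cy_5 = 7.5
cz_5 = 3.5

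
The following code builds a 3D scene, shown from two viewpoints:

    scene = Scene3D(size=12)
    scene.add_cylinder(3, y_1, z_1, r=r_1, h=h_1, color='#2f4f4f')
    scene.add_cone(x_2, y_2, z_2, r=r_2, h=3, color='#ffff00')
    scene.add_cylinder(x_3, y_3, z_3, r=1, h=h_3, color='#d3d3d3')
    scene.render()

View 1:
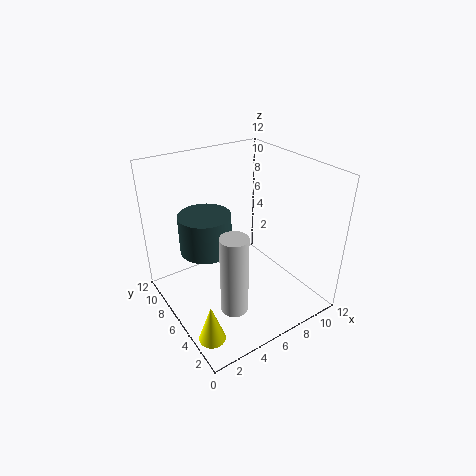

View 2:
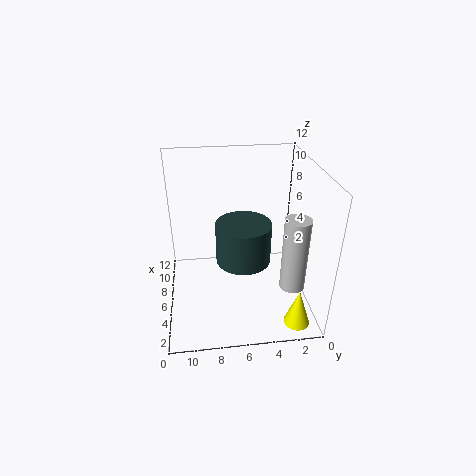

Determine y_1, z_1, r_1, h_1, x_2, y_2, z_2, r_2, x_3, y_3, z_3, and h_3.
y_1 = 6; z_1 = 6; r_1 = 2; h_1 = 3; x_2 = 1; y_2 = 2; z_2 = 1; r_2 = 1; x_3 = 3; y_3 = 2; z_3 = 3; h_3 = 6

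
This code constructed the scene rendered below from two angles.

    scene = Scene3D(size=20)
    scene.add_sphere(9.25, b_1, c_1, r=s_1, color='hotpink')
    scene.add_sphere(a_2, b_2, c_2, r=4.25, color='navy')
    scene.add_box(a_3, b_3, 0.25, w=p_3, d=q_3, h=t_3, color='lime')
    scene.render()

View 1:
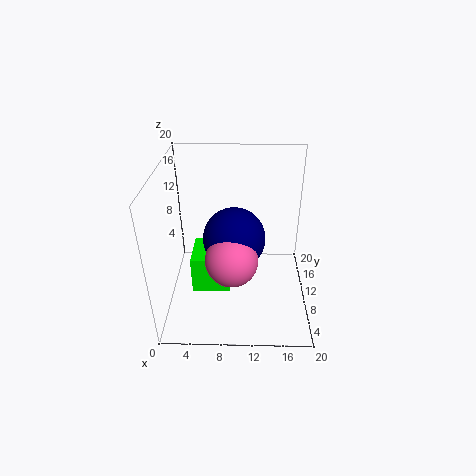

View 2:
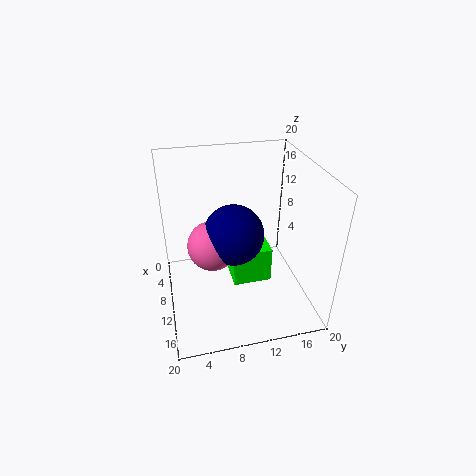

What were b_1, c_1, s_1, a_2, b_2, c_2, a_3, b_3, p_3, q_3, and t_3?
b_1 = 6.5, c_1 = 8.75, s_1 = 3.5, a_2 = 9.5, b_2 = 9.5, c_2 = 10.25, a_3 = 3, b_3 = 9.75, p_3 = 5.75, q_3 = 6, t_3 = 5.75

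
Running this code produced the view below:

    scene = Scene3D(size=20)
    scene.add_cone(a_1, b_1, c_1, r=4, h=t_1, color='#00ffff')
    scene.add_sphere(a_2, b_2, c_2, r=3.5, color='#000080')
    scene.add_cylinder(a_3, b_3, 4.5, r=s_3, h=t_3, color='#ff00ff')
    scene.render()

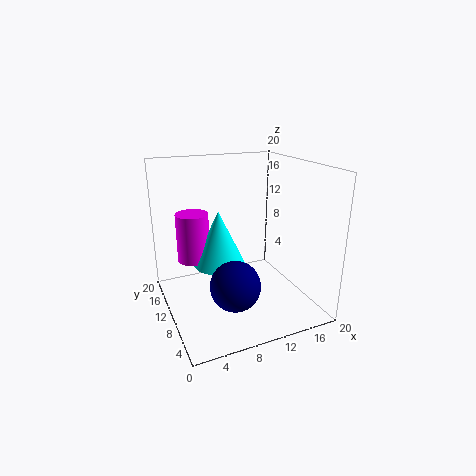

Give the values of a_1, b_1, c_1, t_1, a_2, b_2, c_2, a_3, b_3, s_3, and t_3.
a_1 = 9, b_1 = 15, c_1 = 4, t_1 = 8.5, a_2 = 8.5, b_2 = 7.5, c_2 = 4, a_3 = 5.5, b_3 = 17, s_3 = 2.5, t_3 = 7.5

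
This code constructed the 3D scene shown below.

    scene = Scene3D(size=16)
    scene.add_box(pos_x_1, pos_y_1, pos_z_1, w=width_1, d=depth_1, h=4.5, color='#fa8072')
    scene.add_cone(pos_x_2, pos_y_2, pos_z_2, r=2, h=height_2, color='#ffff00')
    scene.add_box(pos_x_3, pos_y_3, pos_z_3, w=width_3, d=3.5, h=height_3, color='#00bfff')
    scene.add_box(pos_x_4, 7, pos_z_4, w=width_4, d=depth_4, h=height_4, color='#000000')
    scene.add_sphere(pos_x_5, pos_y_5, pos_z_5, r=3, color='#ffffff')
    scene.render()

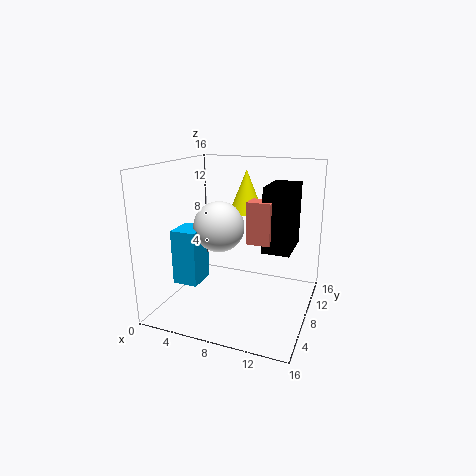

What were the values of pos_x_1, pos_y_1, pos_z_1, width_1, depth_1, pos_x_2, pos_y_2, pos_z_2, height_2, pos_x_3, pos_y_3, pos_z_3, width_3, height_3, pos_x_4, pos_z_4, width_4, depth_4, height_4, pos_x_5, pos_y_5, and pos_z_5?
pos_x_1 = 9.5, pos_y_1 = 6.5, pos_z_1 = 8, width_1 = 2.5, depth_1 = 2, pos_x_2 = 7.5, pos_y_2 = 12, pos_z_2 = 10, height_2 = 5, pos_x_3 = 0.5, pos_y_3 = 6, pos_z_3 = 2, width_3 = 3, height_3 = 6.5, pos_x_4 = 11, pos_z_4 = 7, width_4 = 3, depth_4 = 5, height_4 = 7, pos_x_5 = 5, pos_y_5 = 9.5, pos_z_5 = 8.5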